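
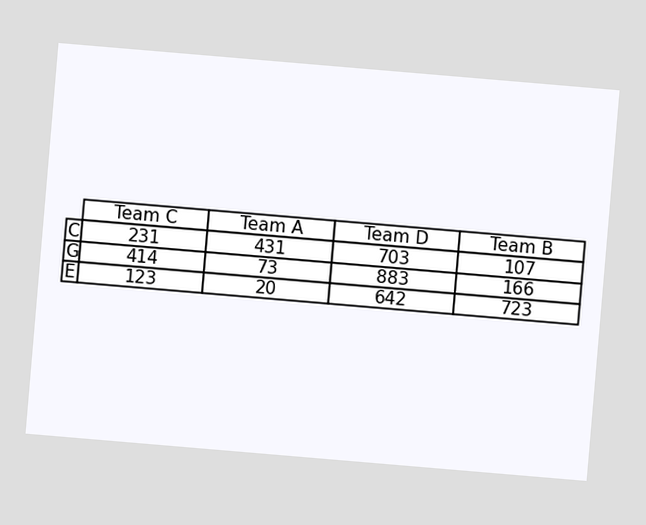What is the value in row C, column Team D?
The chart is tilted about 5° clockwise. The (C, Team D) cell reads 703.

703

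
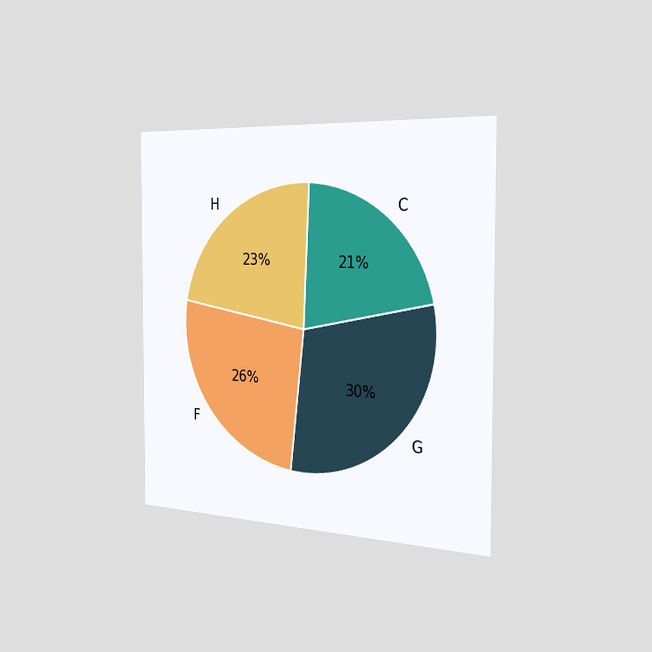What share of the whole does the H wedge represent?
23%

The chart is viewed slightly from the right. The H slice takes up 23% of the pie.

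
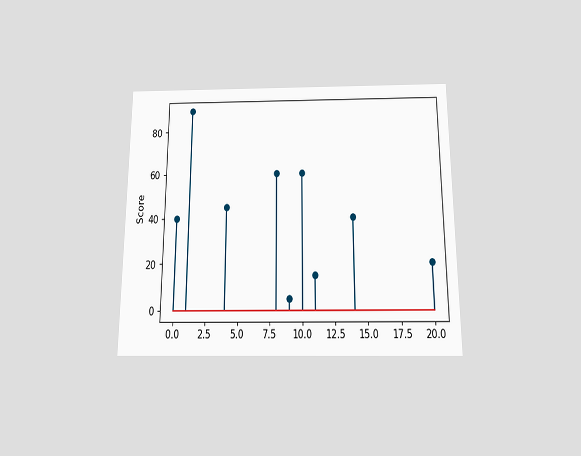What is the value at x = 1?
The chart is viewed slightly from below. The stem at x=1 reaches 90.

90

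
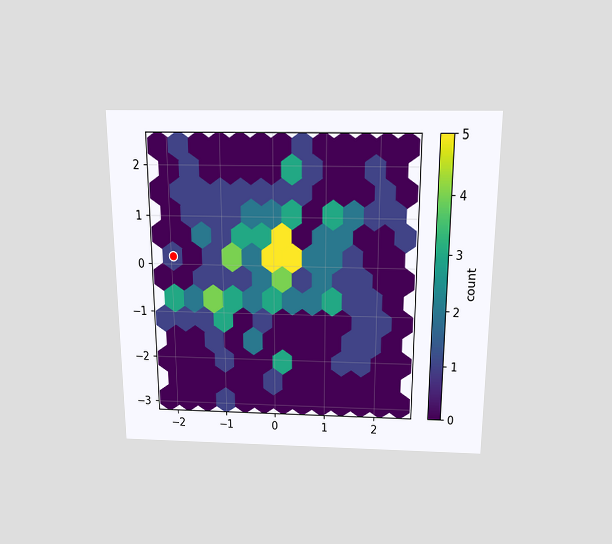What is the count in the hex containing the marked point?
The chart is viewed slightly from above. The marked hex reads 1 on the colorbar.

1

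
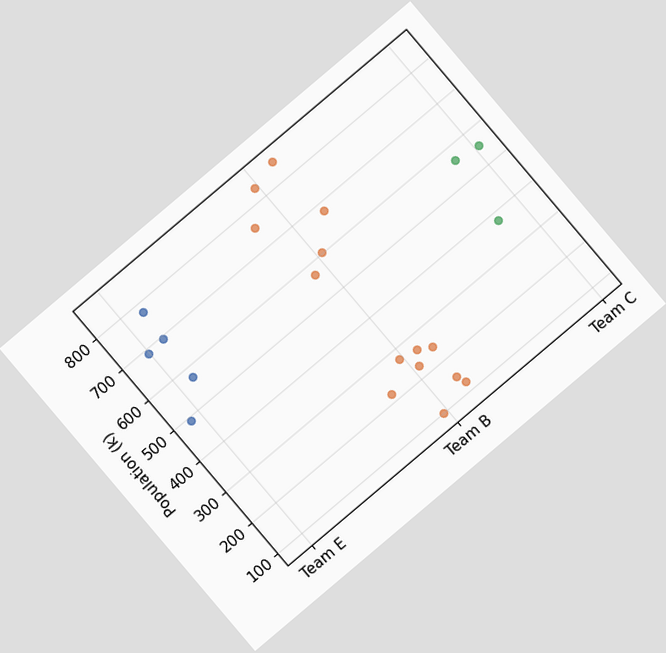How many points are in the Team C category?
3

The chart is tilted about 40° counter-clockwise. Counting the markers in the Team C column gives 3.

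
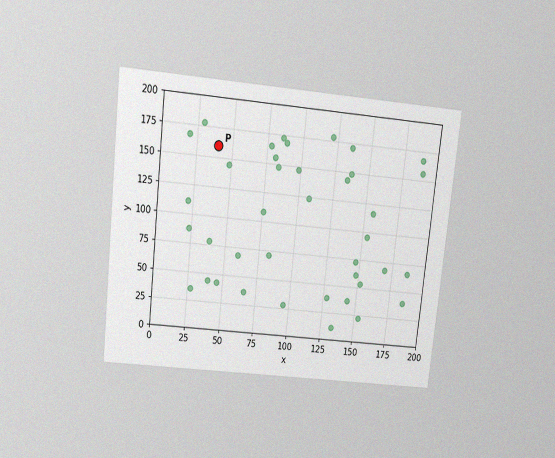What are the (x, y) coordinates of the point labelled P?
The chart is tilted about 6° clockwise and viewed slightly from above, with some photo noise. Following the gridlines from P to each axis, P sits at (40, 160).

(40, 160)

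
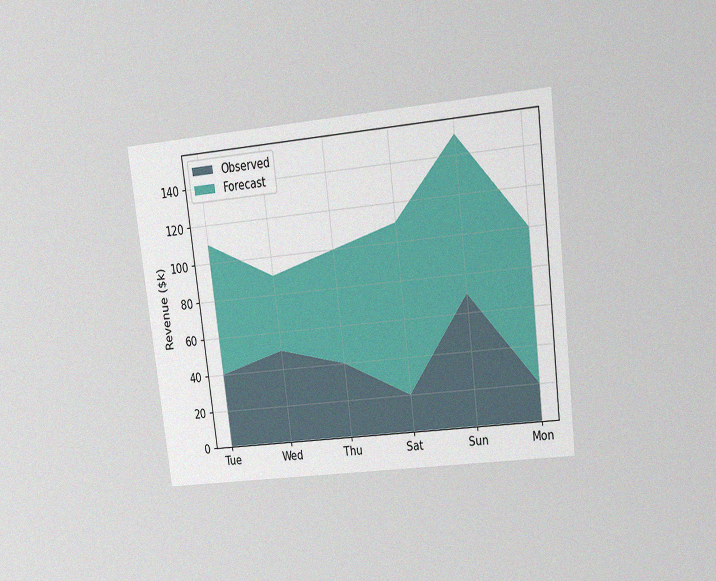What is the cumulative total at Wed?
The chart is tilted about 7° counter-clockwise and viewed at a slight angle, with some photo noise. The stacked total at Wed reaches $90k.

$90k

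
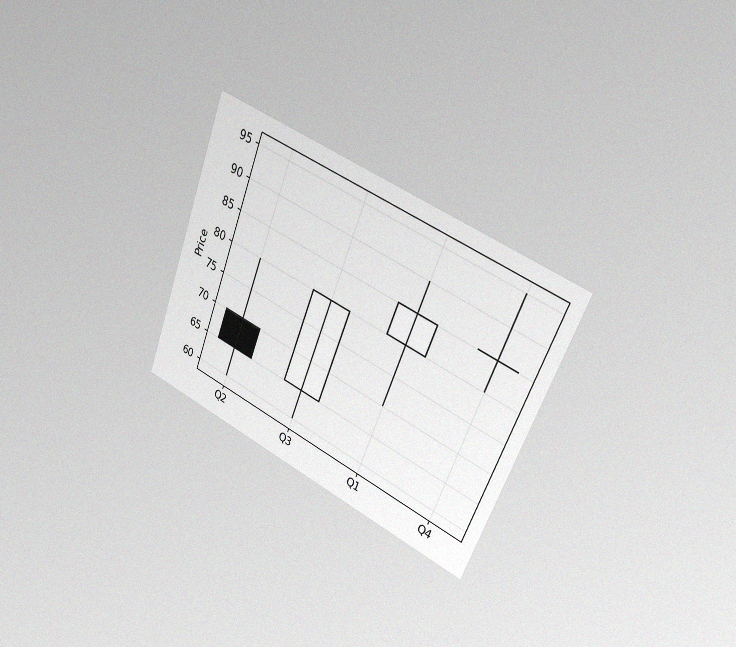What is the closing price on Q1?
The chart is tilted about 22° clockwise and viewed slightly from the right, with some photo noise. The Q1 candle closes at 85.

85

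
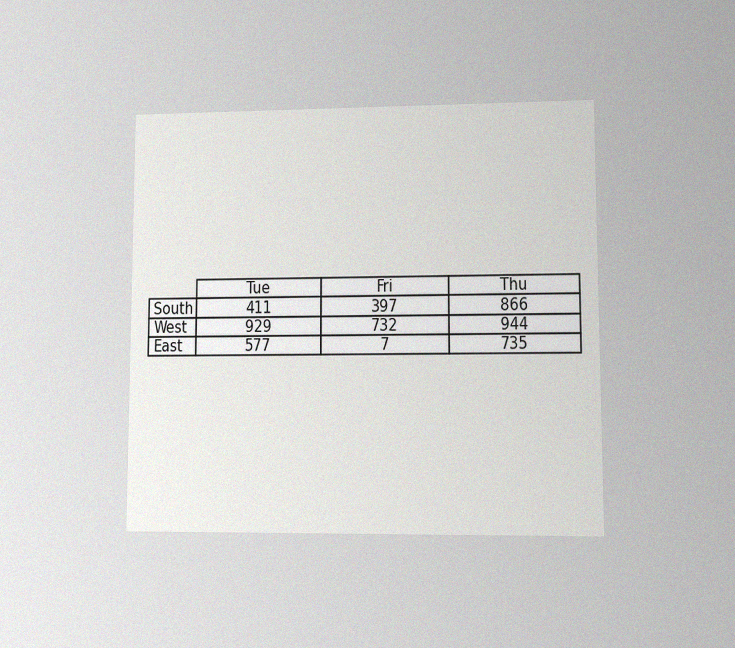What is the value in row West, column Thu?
The chart is viewed at a slight angle, with some photo noise. The (West, Thu) cell reads 944.

944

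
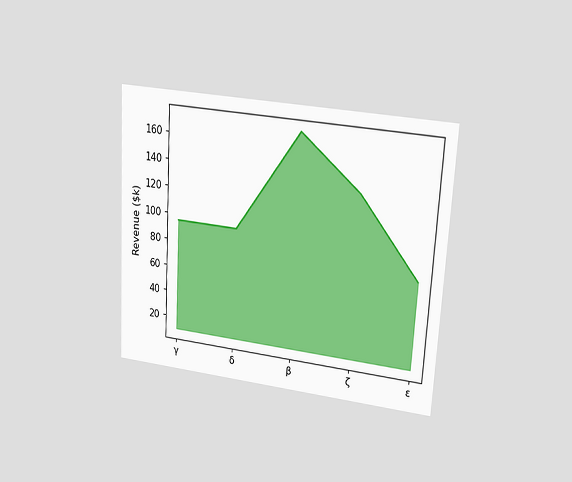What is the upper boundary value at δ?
$95k

The chart is tilted about 3° clockwise and viewed at a slight angle. At δ the upper boundary is at $95k.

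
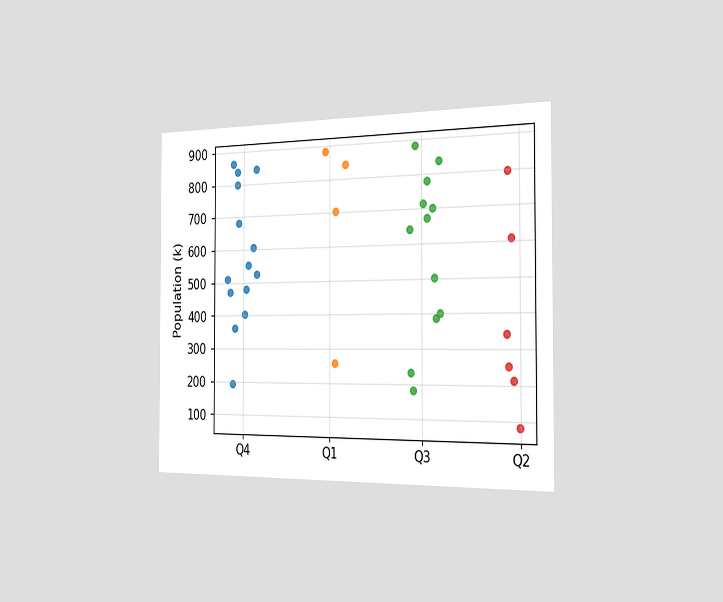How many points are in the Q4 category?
14

The chart is viewed slightly from the right. Counting the markers in the Q4 column gives 14.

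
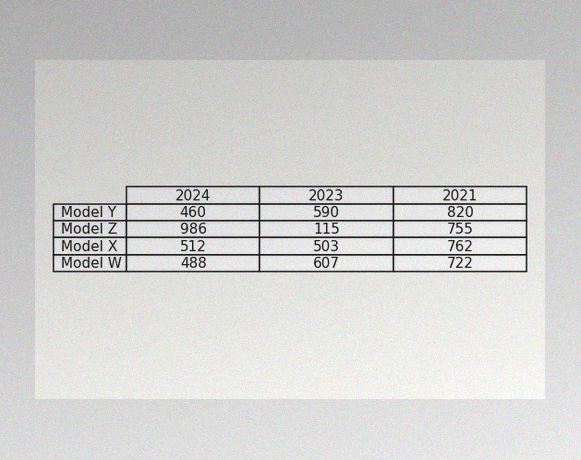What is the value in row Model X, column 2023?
503

The image has some photo noise and uneven lighting. The (Model X, 2023) cell reads 503.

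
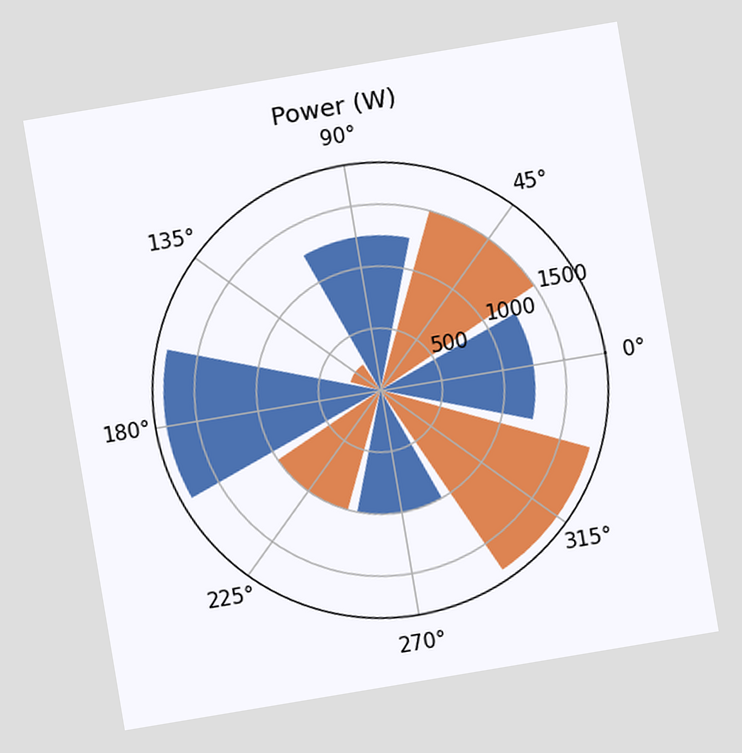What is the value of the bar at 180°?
The chart is tilted about 9° counter-clockwise. The bar at 180° reaches 1750W on the radial axis.

1750W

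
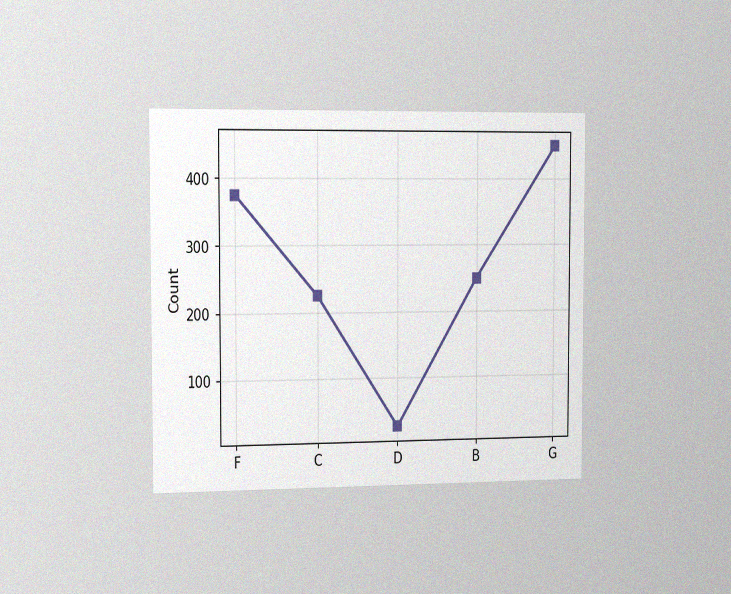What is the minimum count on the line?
The chart is viewed slightly from the left, with some photo noise. The lowest point is at D, and reading across to the y-axis gives 25.

25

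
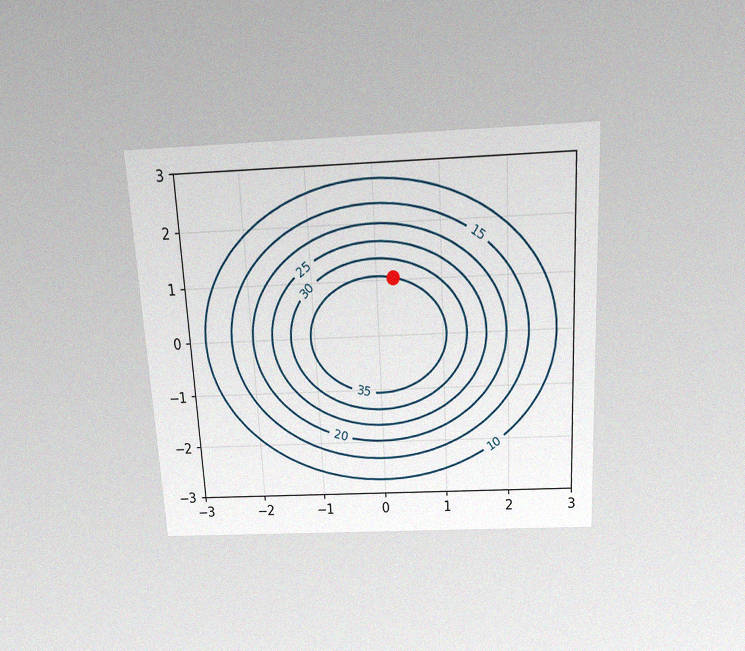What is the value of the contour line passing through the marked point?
The chart is tilted about 3° counter-clockwise and viewed slightly from above, with some photo noise. The marked point sits on the contour labelled 35.

35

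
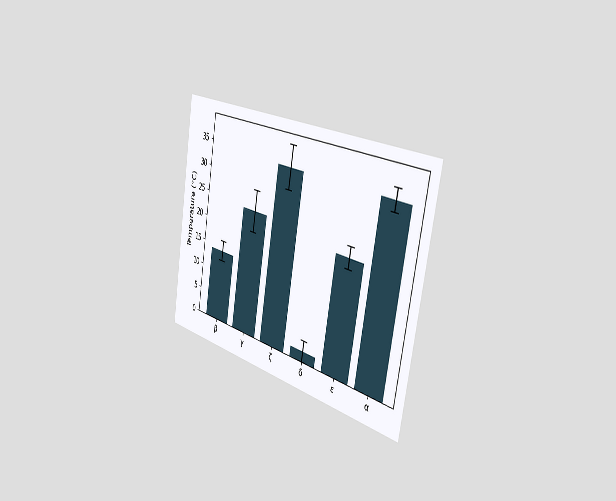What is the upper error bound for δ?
4°C

The chart is tilted about 10° clockwise and viewed slightly from the right. The δ bar's upper whisker reaches 4°C.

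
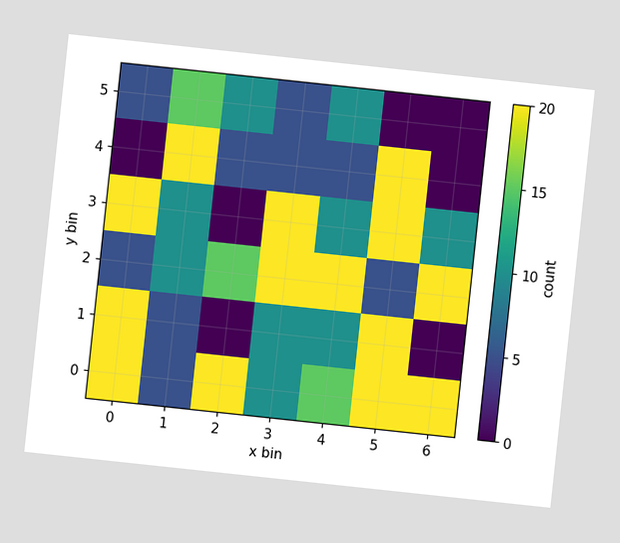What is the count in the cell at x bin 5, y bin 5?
0

The chart is tilted about 6° clockwise. Matching the cell (5, 5) against the colorbar gives 0.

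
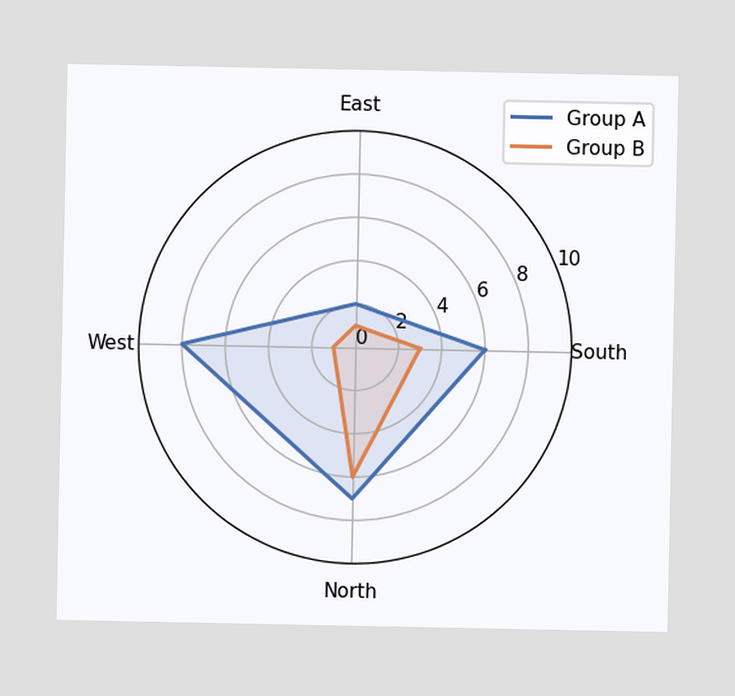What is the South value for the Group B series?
3

On the South axis, Group B reaches 3.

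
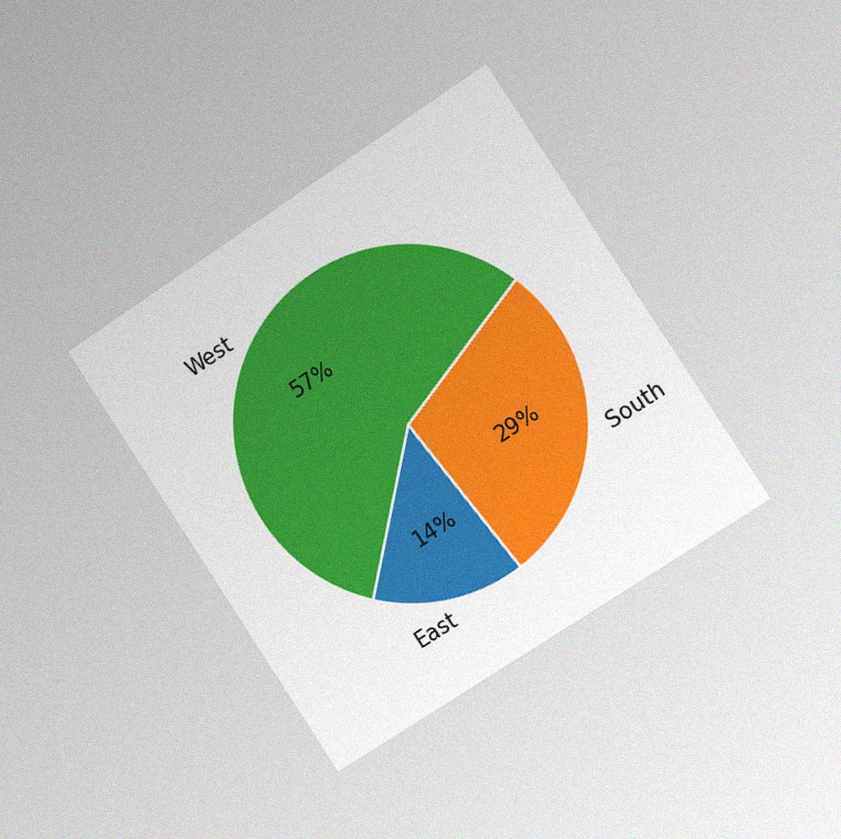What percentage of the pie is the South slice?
29%

The chart is tilted about 33° counter-clockwise and viewed slightly from the right, with some photo noise. The South slice takes up 29% of the pie.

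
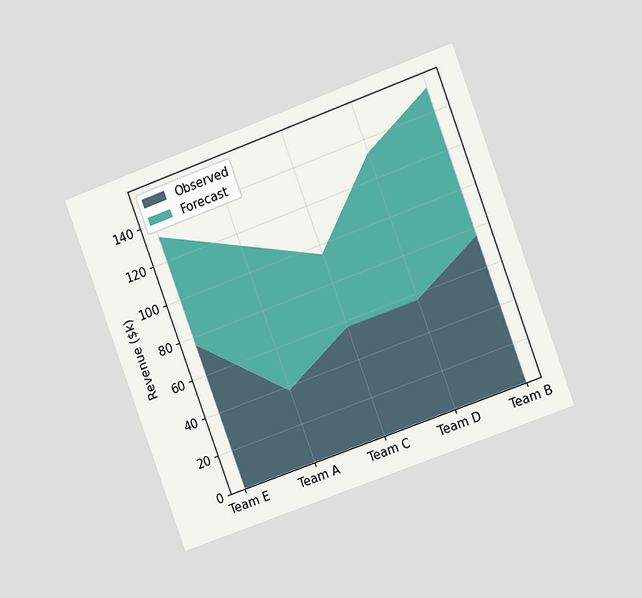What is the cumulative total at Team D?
The chart is tilted about 20° counter-clockwise and viewed slightly from the right. The stacked total at Team D reaches $133k.

$133k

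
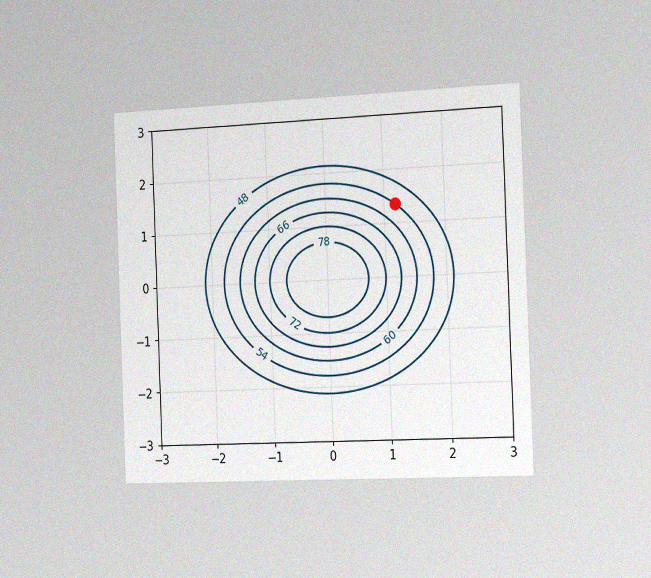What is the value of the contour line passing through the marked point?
The chart is tilted about 2° counter-clockwise and viewed slightly from the right, with some photo noise. The marked point sits on the contour labelled 54.

54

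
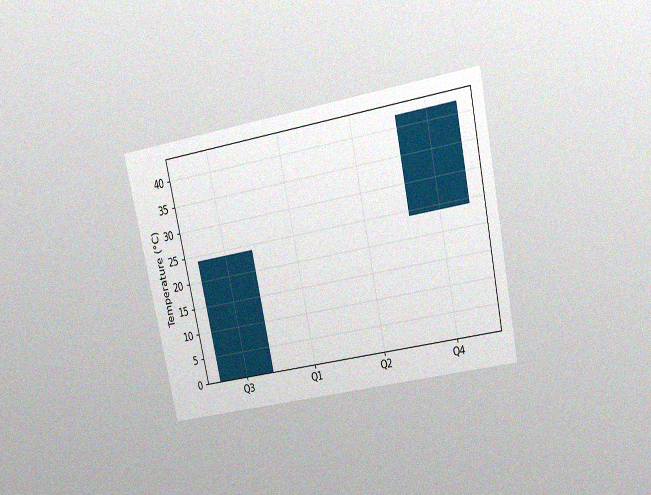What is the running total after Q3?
24°C

The chart is tilted about 12° counter-clockwise and viewed slightly from above, with some photo noise. After Q3 the running total reaches 24°C.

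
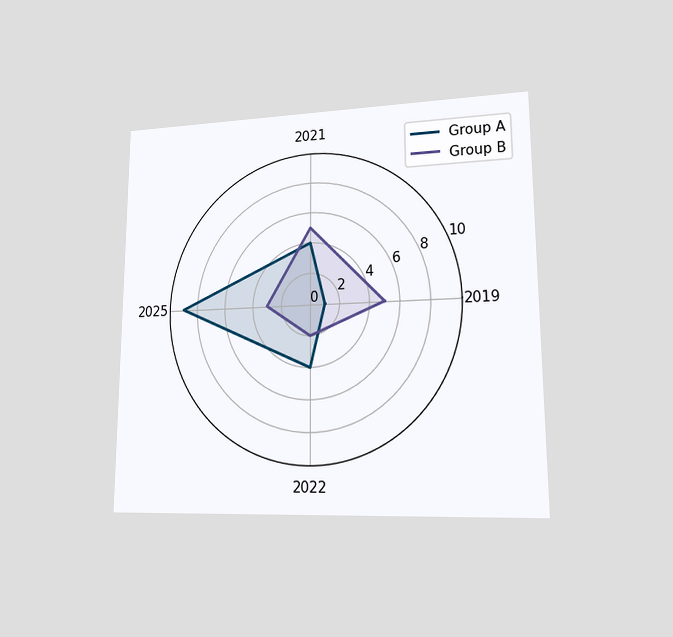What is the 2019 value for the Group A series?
1

The chart is viewed at a slight angle. On the 2019 axis, Group A reaches 1.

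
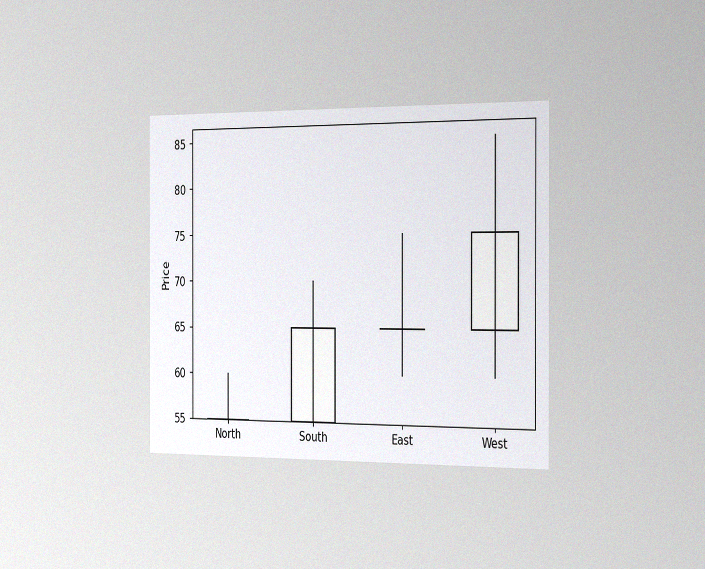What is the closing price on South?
The chart is viewed slightly from the right, with some photo noise. The South candle closes at 65.

65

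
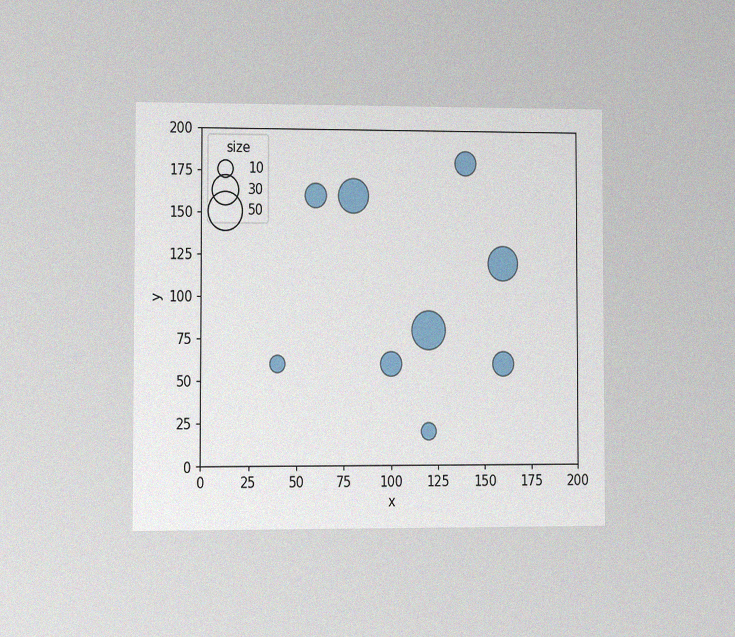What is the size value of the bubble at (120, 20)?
The chart is viewed at a slight angle, with some photo noise. Matching the bubble at (120, 20) against the size legend gives 10.

10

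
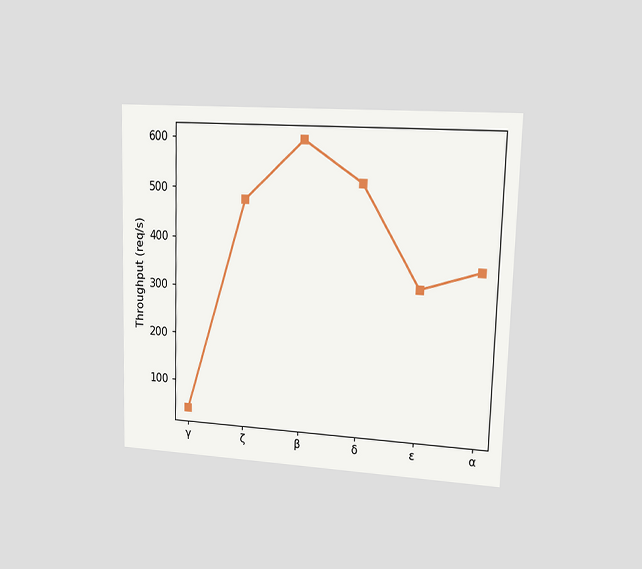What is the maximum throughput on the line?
The chart is viewed slightly from the right. The highest point is at β, and reading across to the y-axis gives 600req/s.

600req/s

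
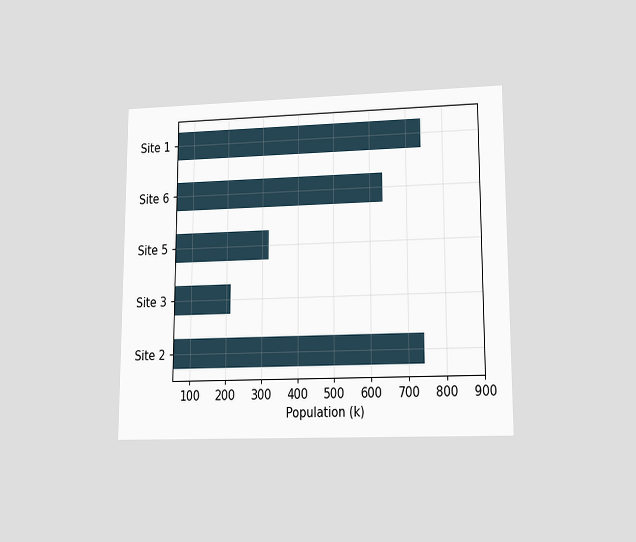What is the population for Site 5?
318k

The chart is viewed at a slight angle. Reading along the chart's x-axis, the Site 5 bar reaches 318k.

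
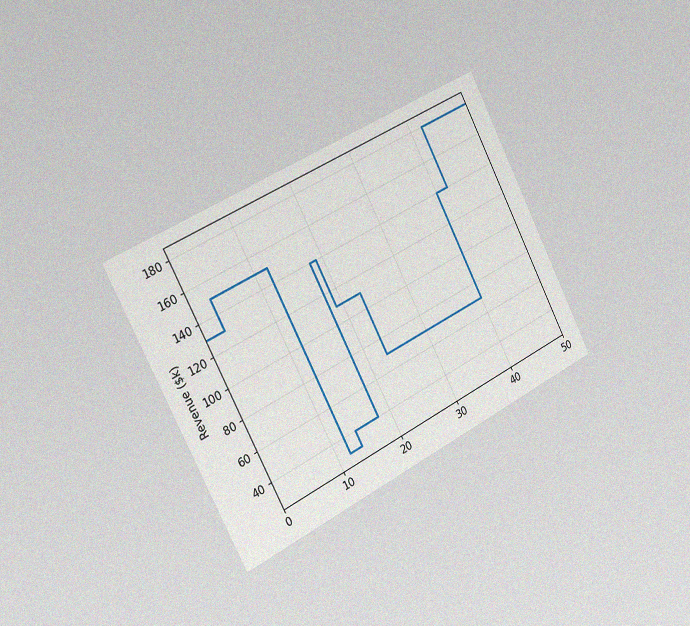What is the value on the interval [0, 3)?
The chart is tilted about 27° counter-clockwise and viewed slightly from the left, with some photo noise. On [0, 3) the step sits at $130k.

$130k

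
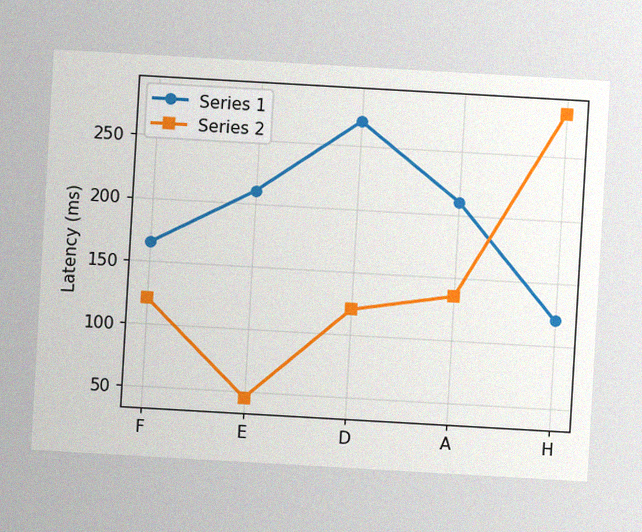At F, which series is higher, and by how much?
The chart is tilted about 3° clockwise, with some photo noise. At F, Series 1 sits above the other line by 45ms.

Series 1, by 45ms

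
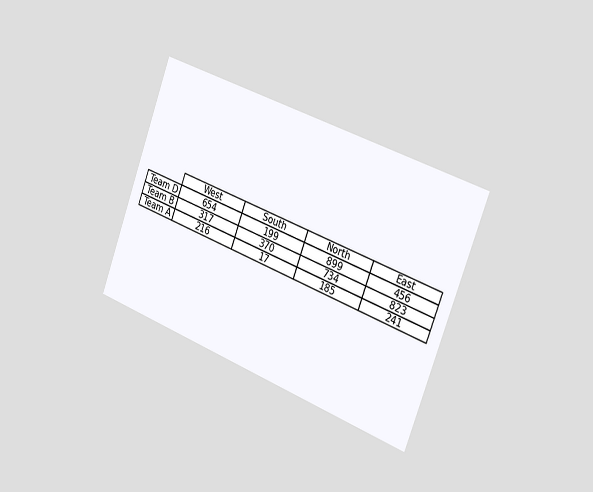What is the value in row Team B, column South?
The chart is tilted about 21° clockwise and viewed slightly from the right. The (Team B, South) cell reads 370.

370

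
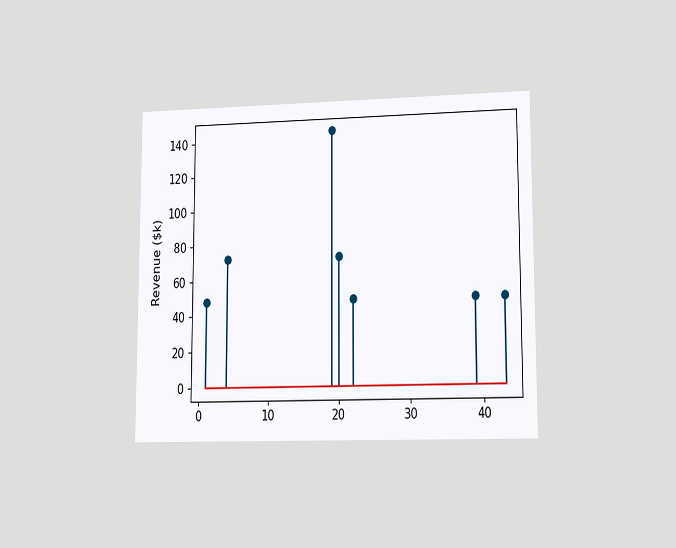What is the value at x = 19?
The chart is viewed at a slight angle. The stem at x=19 reaches $144k.

$144k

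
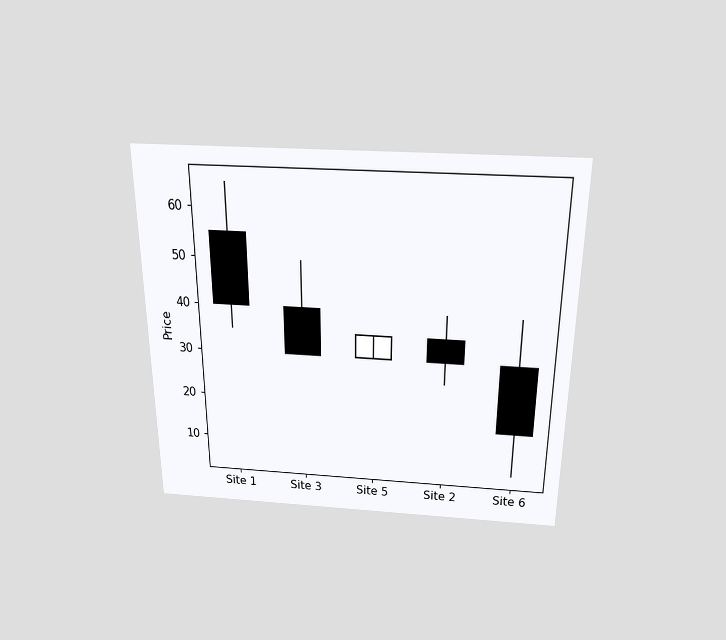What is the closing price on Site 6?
15

The chart is viewed slightly from above. The Site 6 candle closes at 15.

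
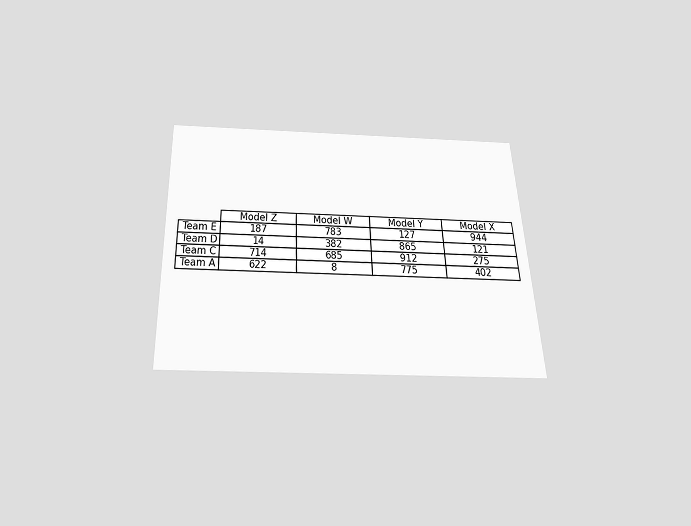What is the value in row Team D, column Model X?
The chart is tilted about 2° counter-clockwise and viewed slightly from below. The (Team D, Model X) cell reads 121.

121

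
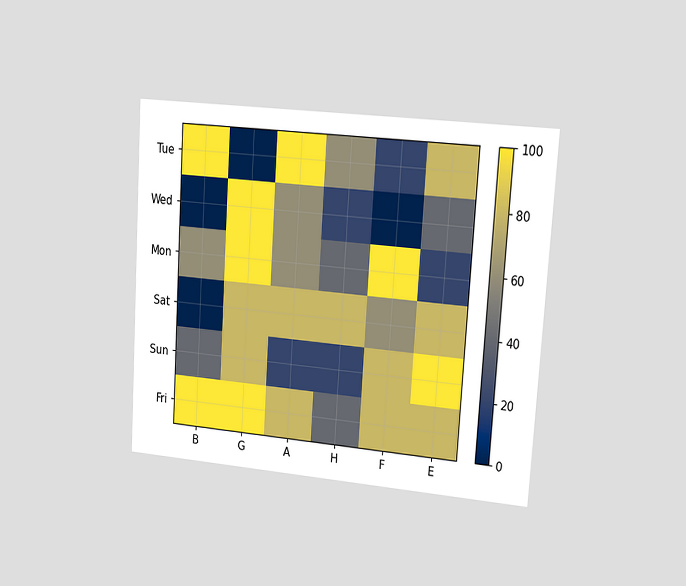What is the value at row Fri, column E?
The chart is tilted about 4° clockwise and viewed slightly from the right. Matching cell (Fri, E) against the colorbar gives 80.

80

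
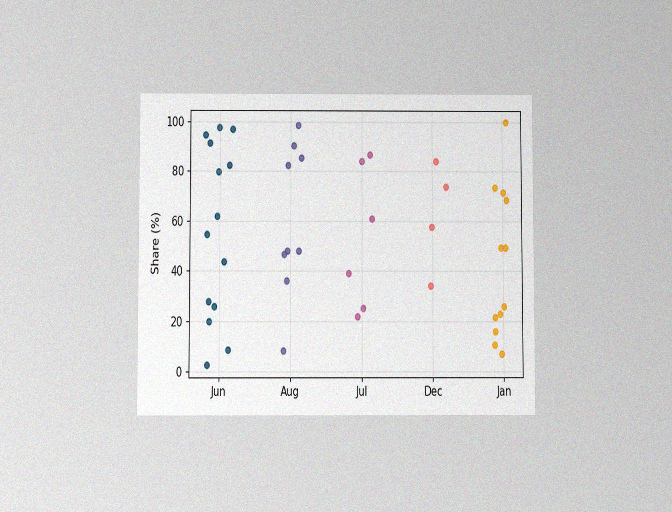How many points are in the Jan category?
12

The chart is viewed slightly from below, with some photo noise. Counting the markers in the Jan column gives 12.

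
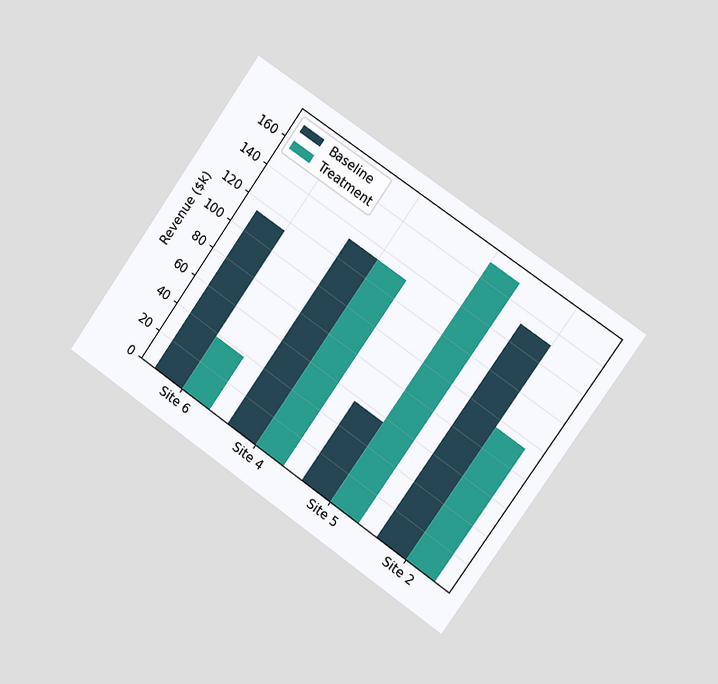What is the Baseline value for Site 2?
$152k

The chart is tilted about 35° clockwise and viewed slightly from the right. The Baseline bar at Site 2 reaches $152k on the y-axis.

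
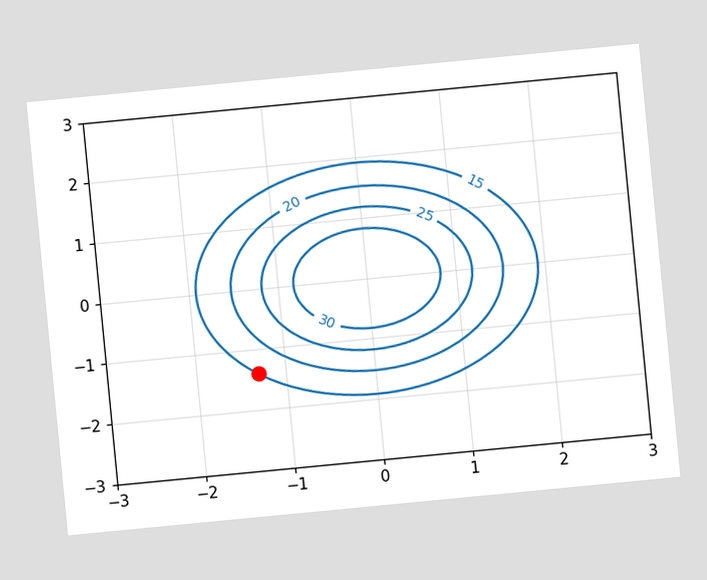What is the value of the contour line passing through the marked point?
15

The chart is tilted about 5° counter-clockwise. The marked point sits on the contour labelled 15.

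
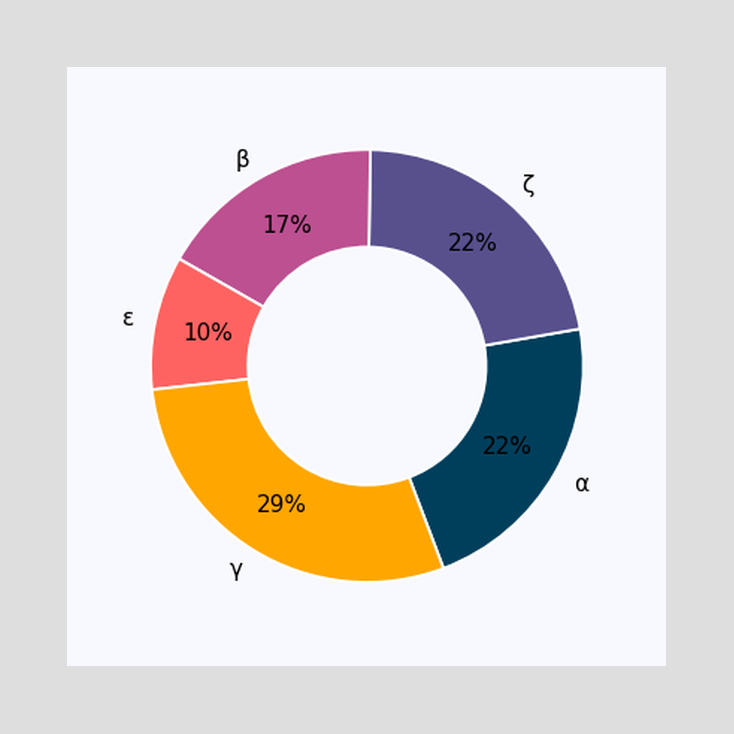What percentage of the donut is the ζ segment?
The ζ segment takes up 22% of the ring.

22%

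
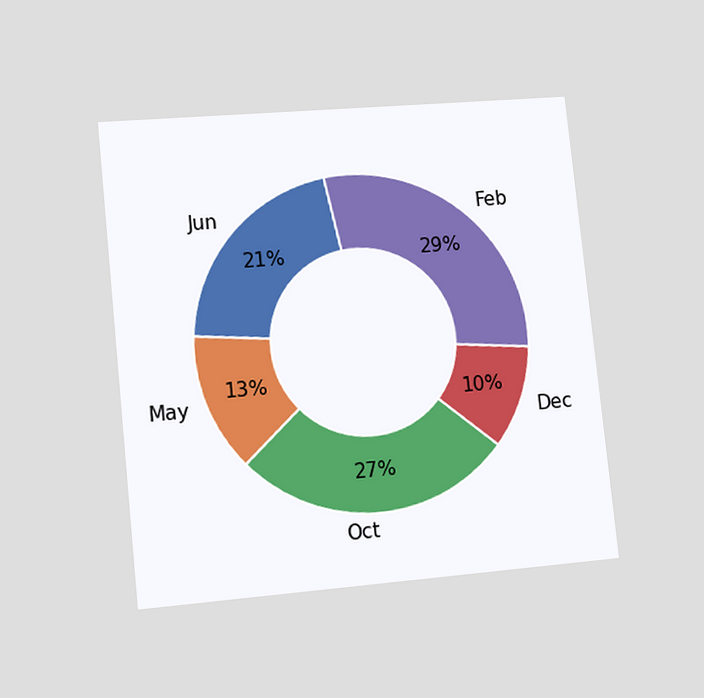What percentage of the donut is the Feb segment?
The chart is tilted about 6° counter-clockwise and viewed at a slight angle. The Feb segment takes up 29% of the ring.

29%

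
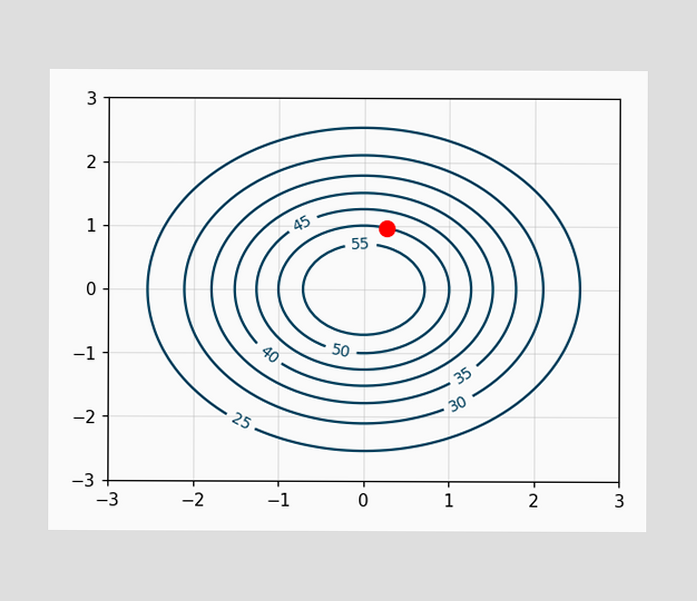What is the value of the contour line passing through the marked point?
The marked point sits on the contour labelled 50.

50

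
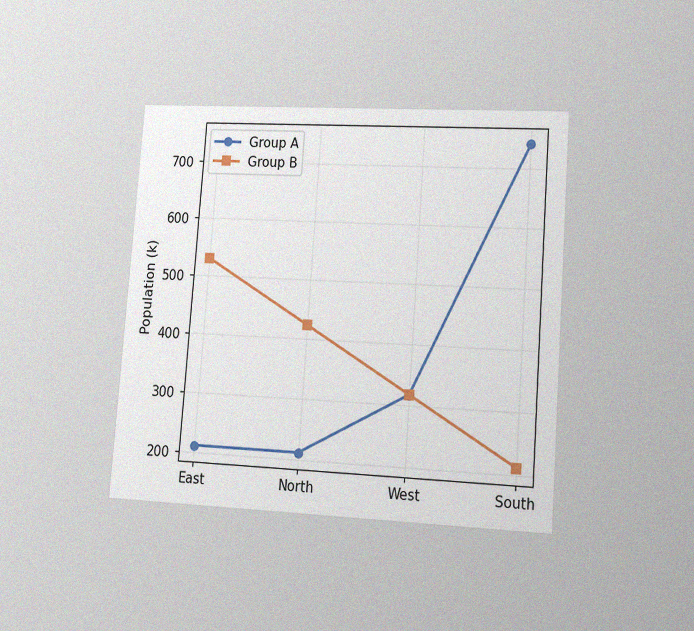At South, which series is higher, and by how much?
The chart is tilted about 4° clockwise and viewed at a slight angle, with some photo noise. At South, Group A sits above the other line by 530k.

Group A, by 530k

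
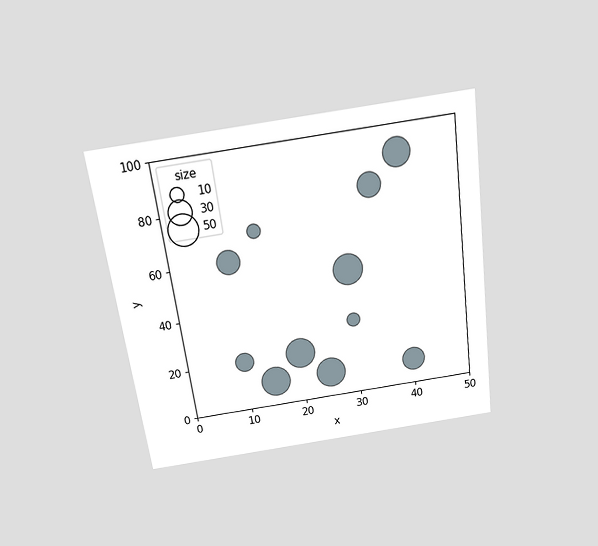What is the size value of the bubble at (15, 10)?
50

The chart is tilted about 8° counter-clockwise and viewed slightly from above. Matching the bubble at (15, 10) against the size legend gives 50.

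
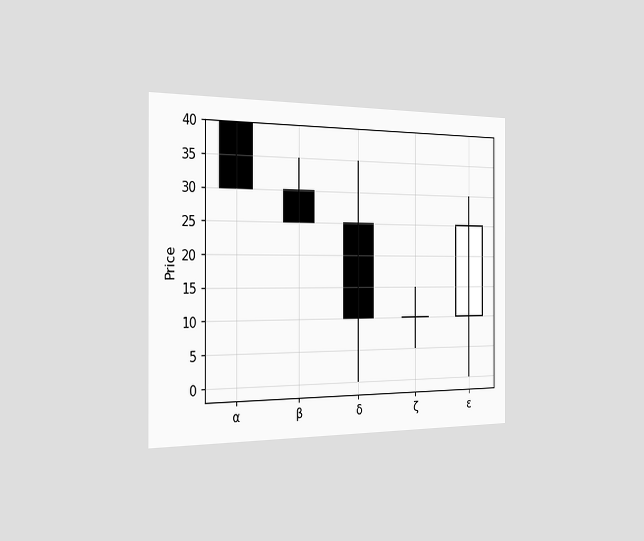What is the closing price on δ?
The chart is viewed slightly from the left. The δ candle closes at 10.

10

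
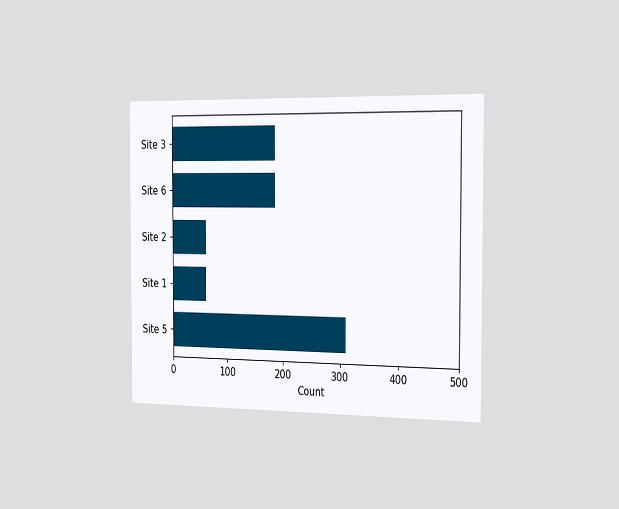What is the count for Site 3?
The chart is viewed slightly from the right. Reading along the chart's x-axis, the Site 3 bar reaches 186.

186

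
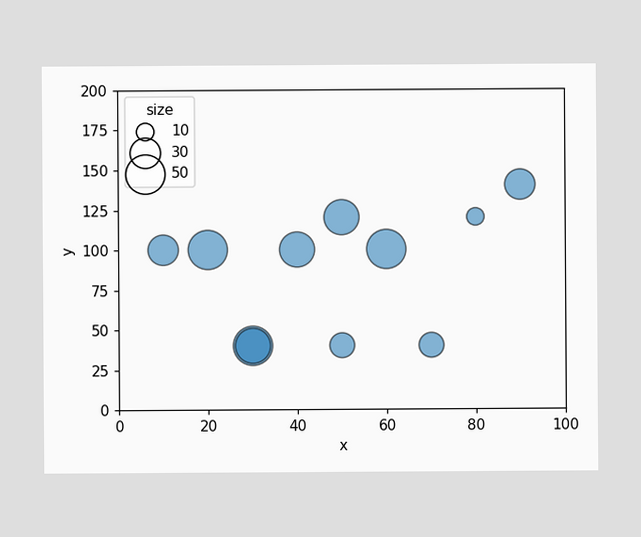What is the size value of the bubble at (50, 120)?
40

Matching the bubble at (50, 120) against the size legend gives 40.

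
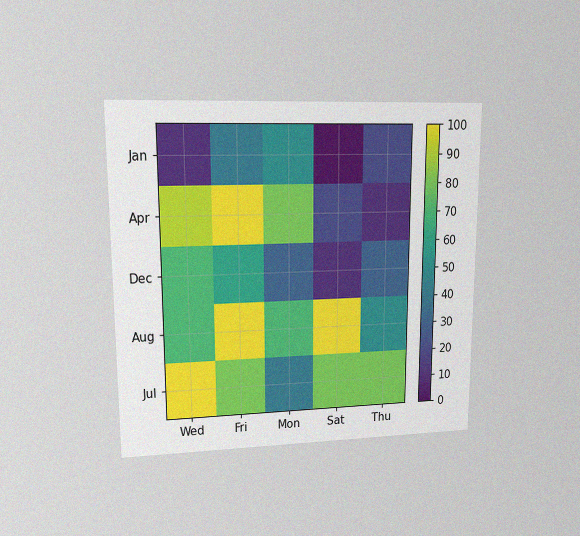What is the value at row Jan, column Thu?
20

The chart is viewed at a slight angle, with some photo noise. Matching cell (Jan, Thu) against the colorbar gives 20.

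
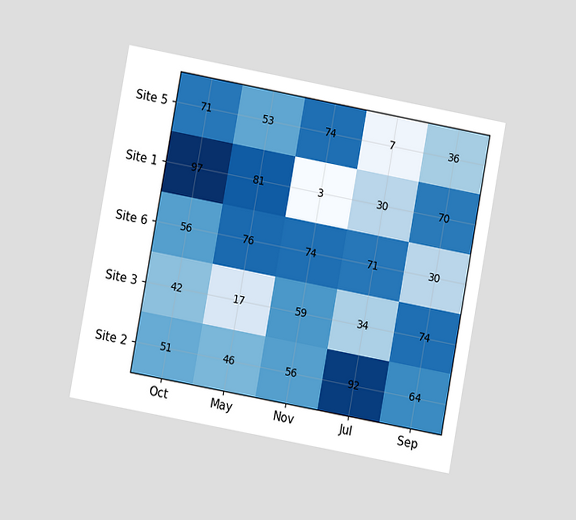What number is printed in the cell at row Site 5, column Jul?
7

The chart is tilted about 10° clockwise and viewed at a slight angle. The (Site 5, Jul) cell reads 7.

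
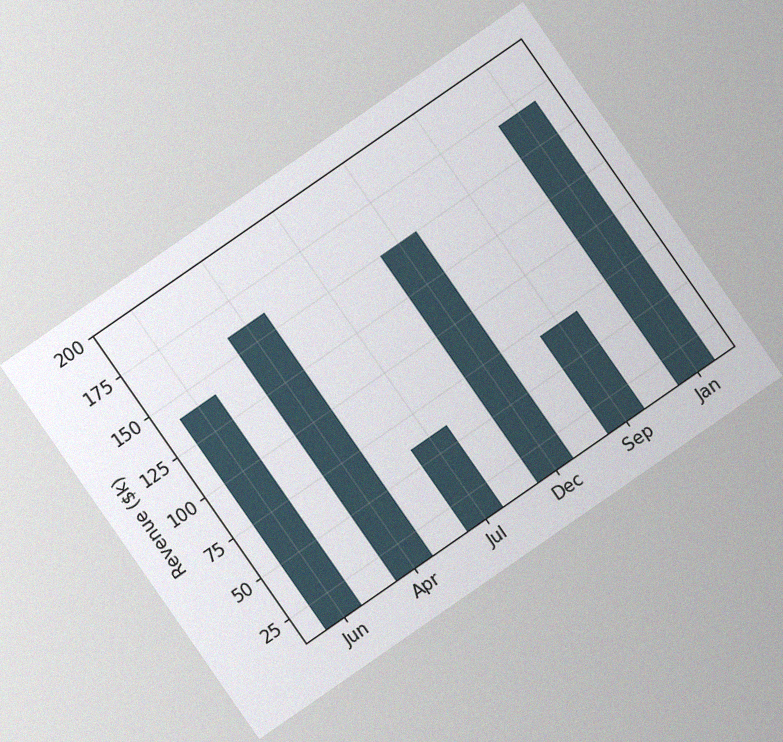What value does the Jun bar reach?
$140k

The chart is tilted about 35° counter-clockwise, with some photo noise. Reading along the chart's y-axis, the Jun bar reaches $140k.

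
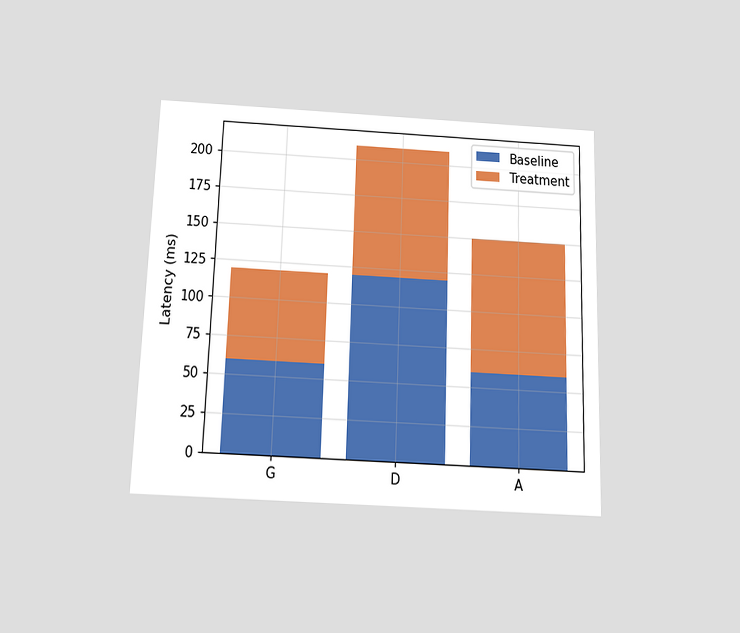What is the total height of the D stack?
The chart is viewed slightly from below. The D stack's top reaches 210ms on the y-axis.

210ms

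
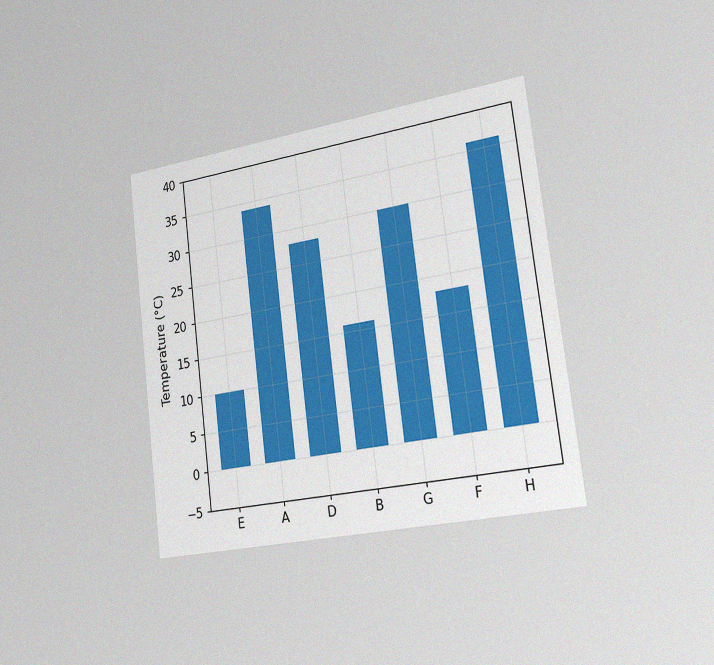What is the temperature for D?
28°C

The chart is tilted about 7° counter-clockwise and viewed slightly from the right, with some photo noise. Reading along the chart's y-axis, the D bar reaches 28°C.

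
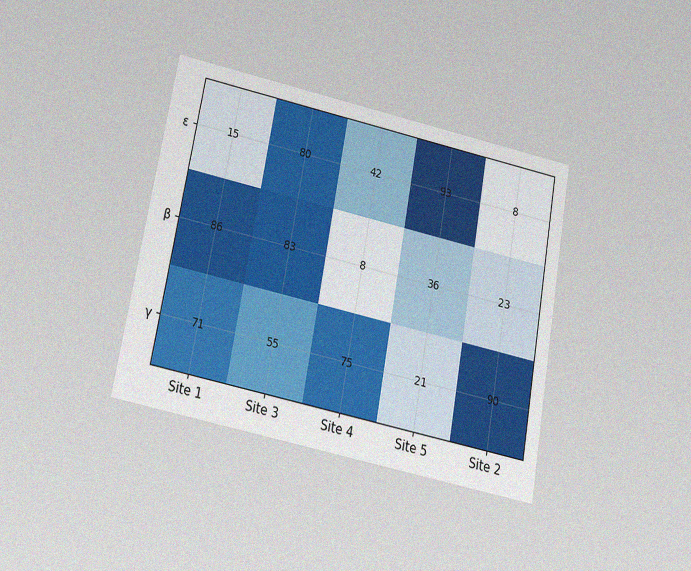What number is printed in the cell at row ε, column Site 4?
The chart is tilted about 10° clockwise and viewed slightly from below, with some photo noise. The (ε, Site 4) cell reads 42.

42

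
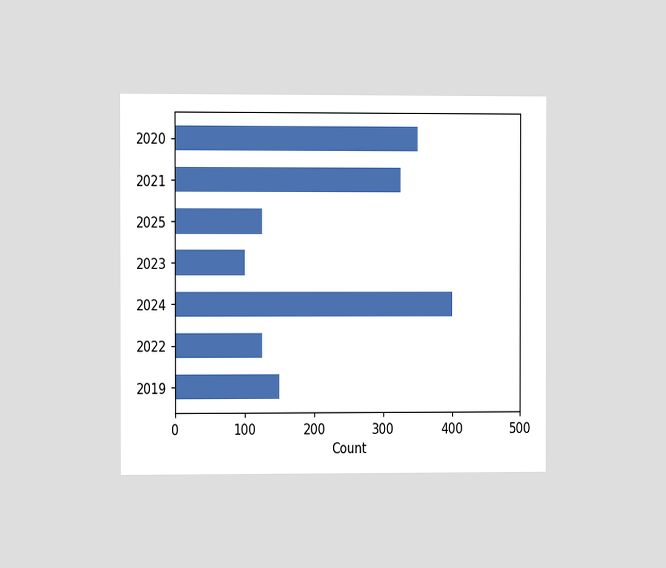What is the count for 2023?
100

The chart is viewed at a slight angle. Reading along the chart's x-axis, the 2023 bar reaches 100.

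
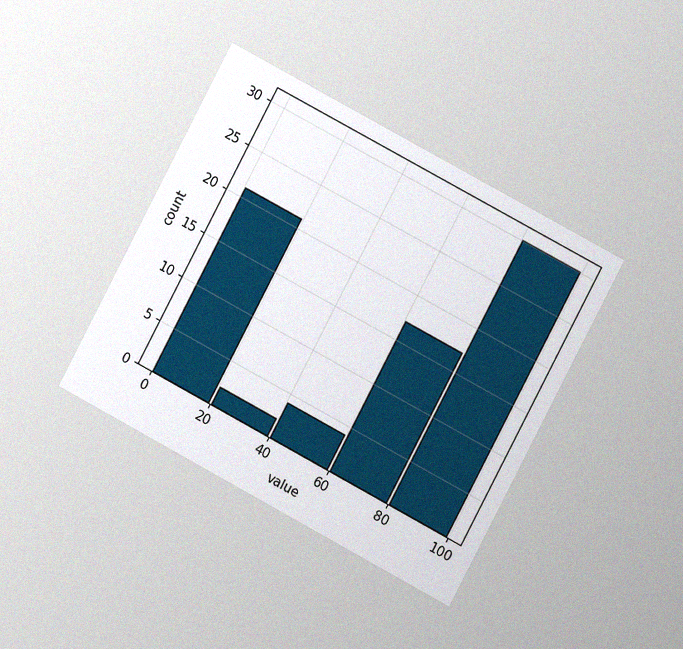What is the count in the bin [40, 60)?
The chart is tilted about 28° clockwise and viewed at a slight angle, with some photo noise. The [40, 60) bin has height 4.

4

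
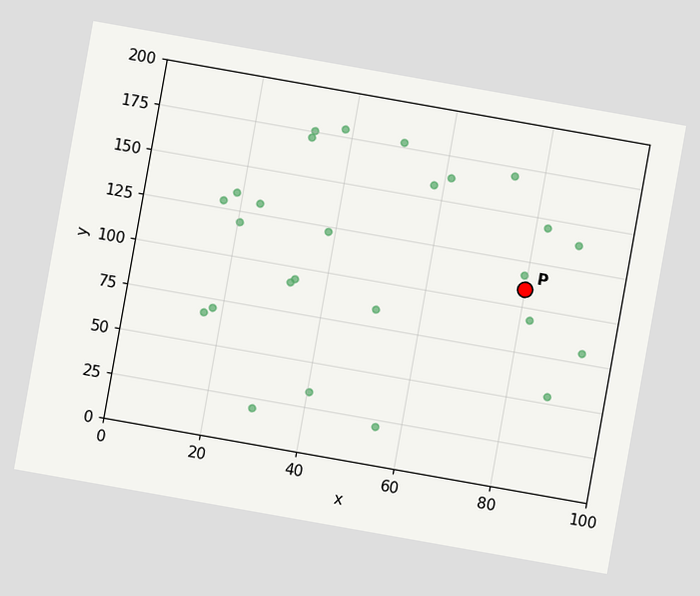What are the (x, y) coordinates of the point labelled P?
(80, 110)

The chart is tilted about 10° clockwise. Following the gridlines from P to each axis, P sits at (80, 110).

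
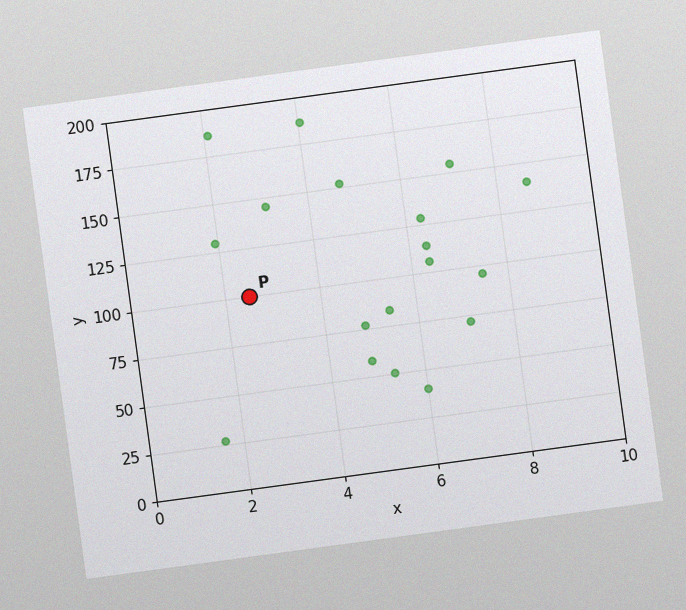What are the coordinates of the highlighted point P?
The chart is tilted about 8° counter-clockwise, with some photo noise. Following the gridlines from P to each axis, P sits at (2.5, 100).

(2.5, 100)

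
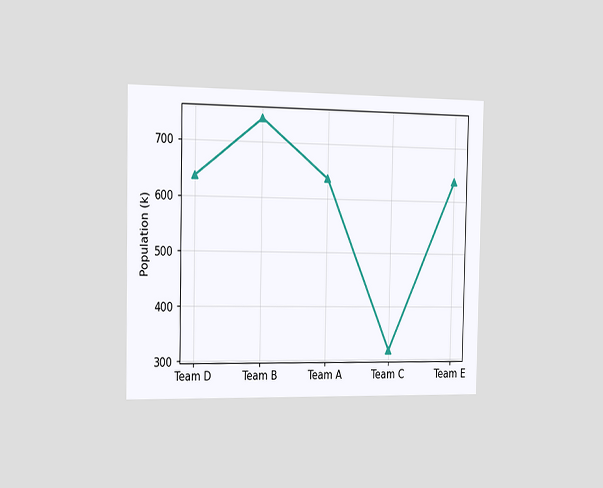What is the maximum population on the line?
The chart is viewed slightly from the left. The highest point is at Team B, and reading across to the y-axis gives 742k.

742k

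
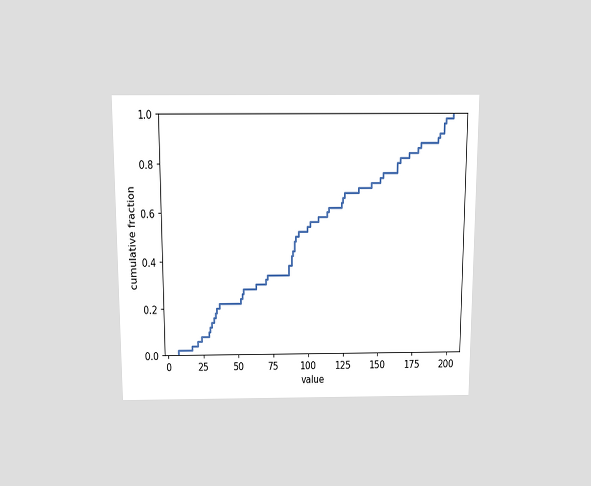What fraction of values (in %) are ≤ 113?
The chart is viewed slightly from above. At x=113 the ECDF step is at 60%.

60%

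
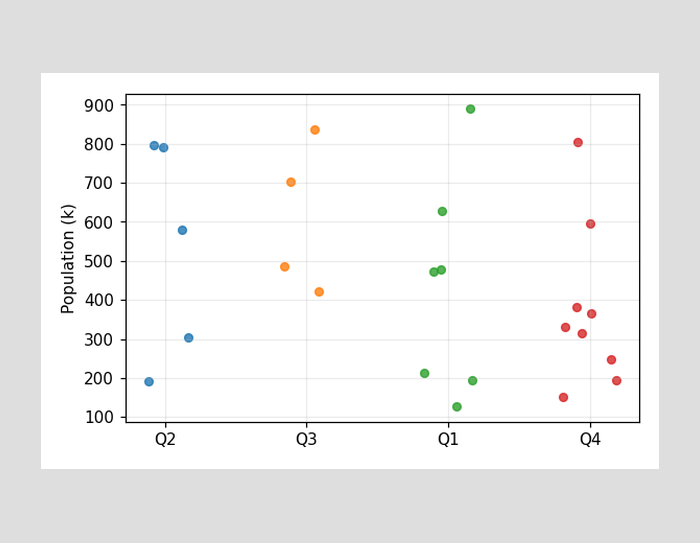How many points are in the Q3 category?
4

Counting the markers in the Q3 column gives 4.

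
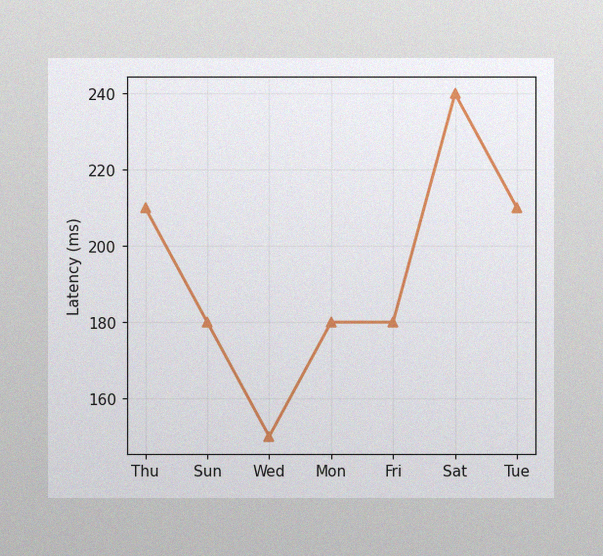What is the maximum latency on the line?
240ms

The image has some photo noise and uneven lighting. The highest point is at Sat, and reading across to the y-axis gives 240ms.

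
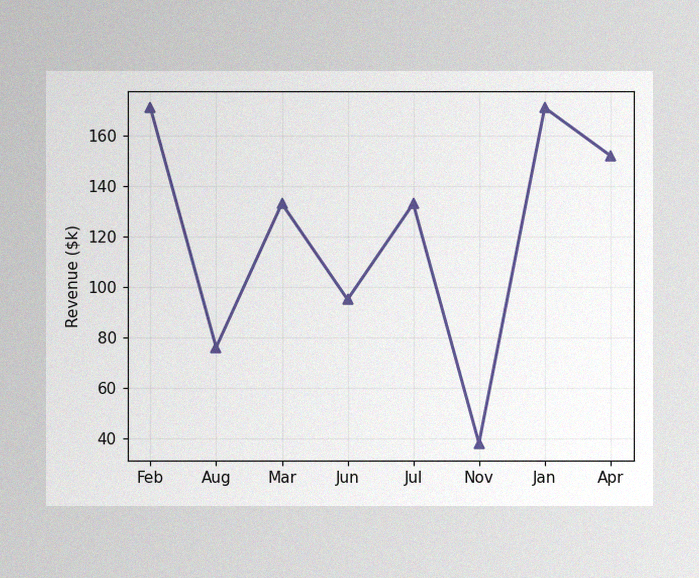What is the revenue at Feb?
$171k

The image has some photo noise and uneven lighting. At Feb, the line is at $171k.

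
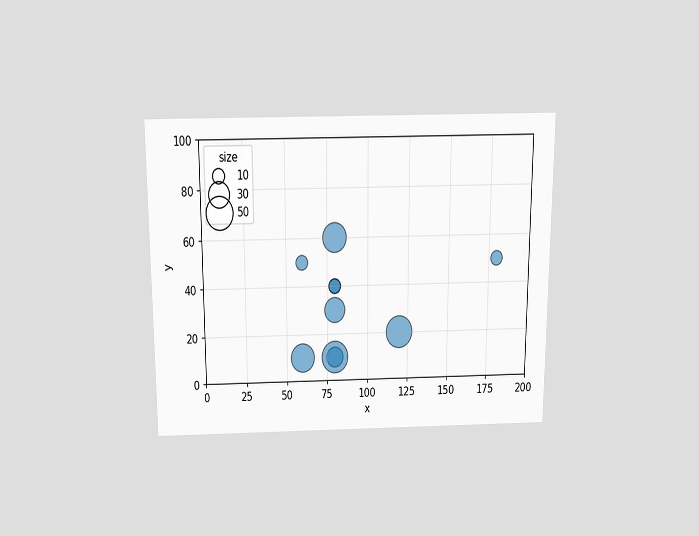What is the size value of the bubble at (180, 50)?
The chart is viewed slightly from above. Matching the bubble at (180, 50) against the size legend gives 10.

10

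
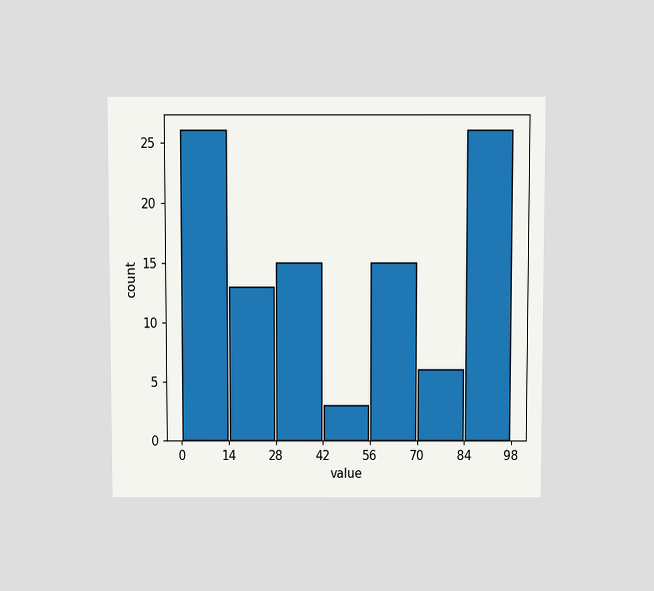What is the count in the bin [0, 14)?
The chart is viewed slightly from above. The [0, 14) bin has height 26.

26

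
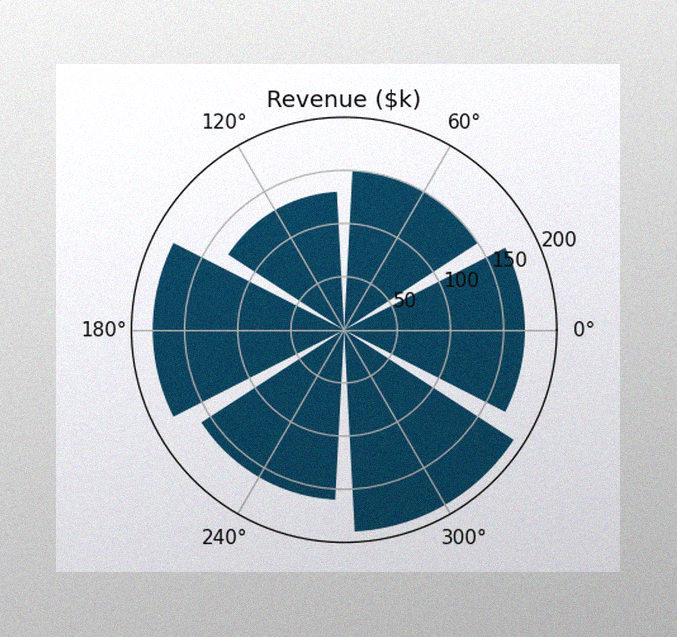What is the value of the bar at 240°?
$160k

The image has some photo noise and uneven lighting. The bar at 240° reaches $160k on the radial axis.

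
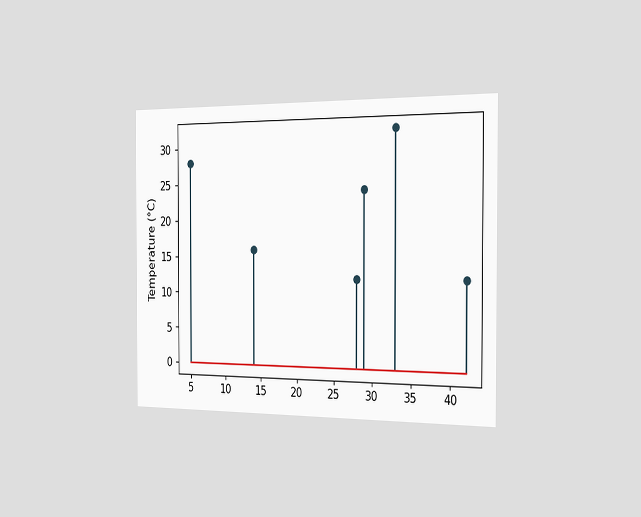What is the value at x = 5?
28°C

The chart is viewed slightly from the right. The stem at x=5 reaches 28°C.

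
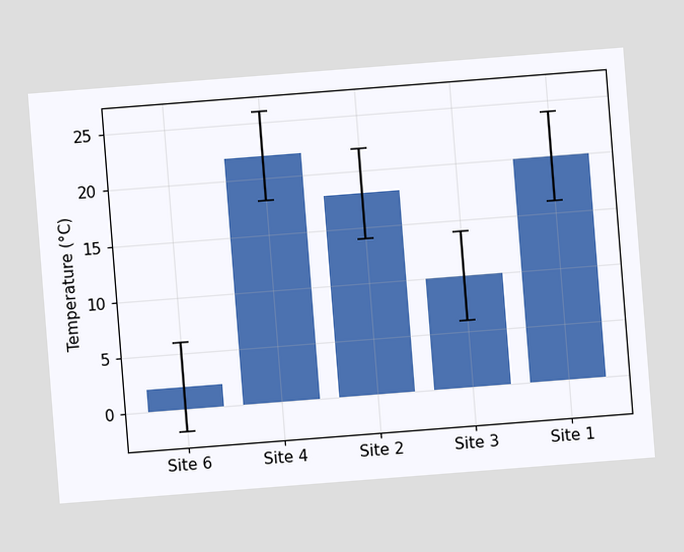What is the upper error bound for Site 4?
26°C

The chart is tilted about 4° counter-clockwise. The Site 4 bar's upper whisker reaches 26°C.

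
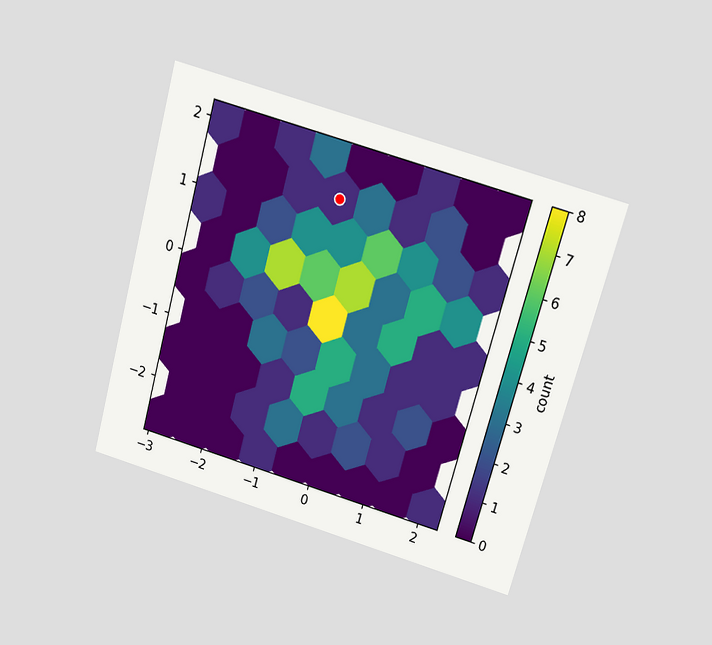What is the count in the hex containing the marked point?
The chart is tilted about 15° clockwise and viewed slightly from above. The marked hex reads 1 on the colorbar.

1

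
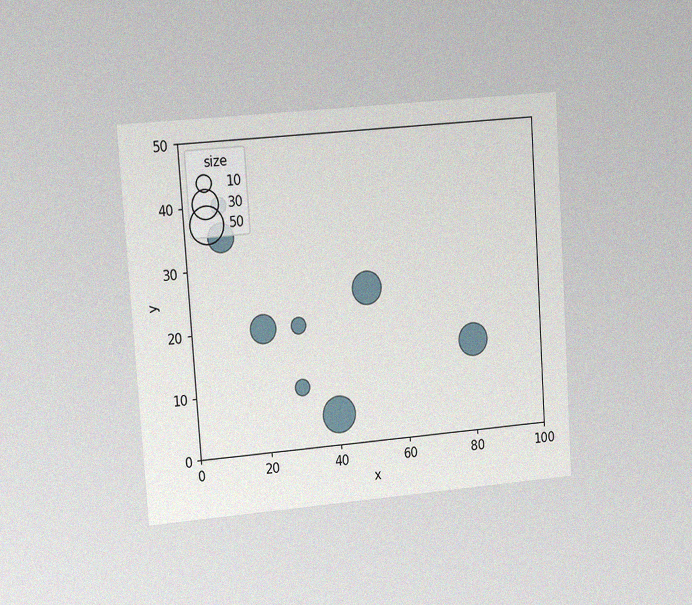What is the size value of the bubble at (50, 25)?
40

The chart is tilted about 4° counter-clockwise and viewed at a slight angle, with some photo noise. Matching the bubble at (50, 25) against the size legend gives 40.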